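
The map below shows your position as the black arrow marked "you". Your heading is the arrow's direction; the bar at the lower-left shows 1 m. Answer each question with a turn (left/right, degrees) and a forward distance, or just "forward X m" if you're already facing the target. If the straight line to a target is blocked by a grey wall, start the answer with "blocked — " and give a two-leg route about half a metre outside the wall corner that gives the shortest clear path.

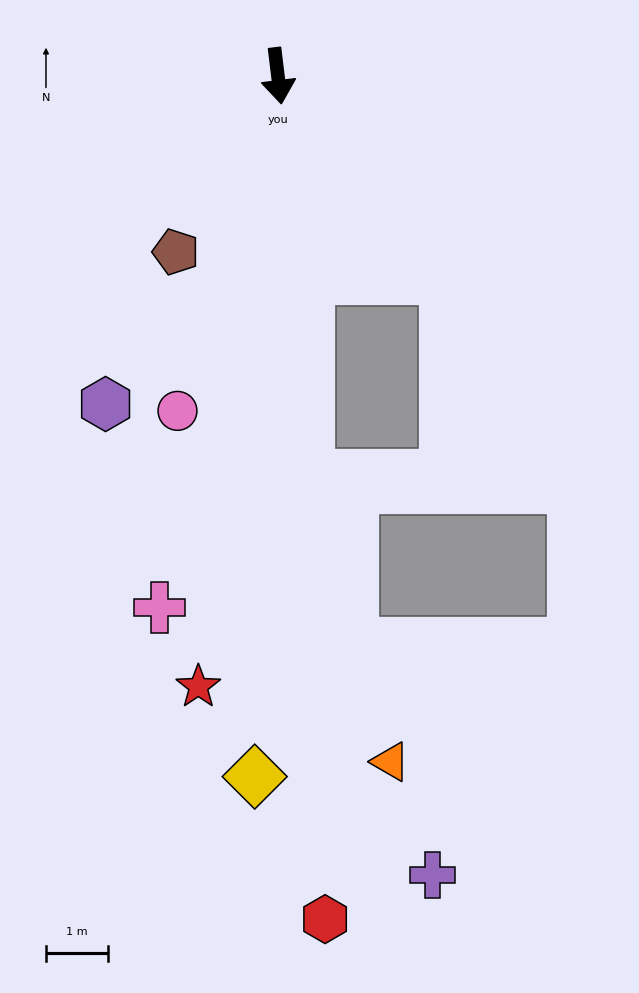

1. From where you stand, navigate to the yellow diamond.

turn right 9°, forward 11.4 m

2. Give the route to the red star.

turn right 14°, forward 10.0 m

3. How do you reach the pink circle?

turn right 24°, forward 5.7 m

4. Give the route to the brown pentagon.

turn right 37°, forward 3.3 m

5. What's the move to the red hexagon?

turn right 4°, forward 13.7 m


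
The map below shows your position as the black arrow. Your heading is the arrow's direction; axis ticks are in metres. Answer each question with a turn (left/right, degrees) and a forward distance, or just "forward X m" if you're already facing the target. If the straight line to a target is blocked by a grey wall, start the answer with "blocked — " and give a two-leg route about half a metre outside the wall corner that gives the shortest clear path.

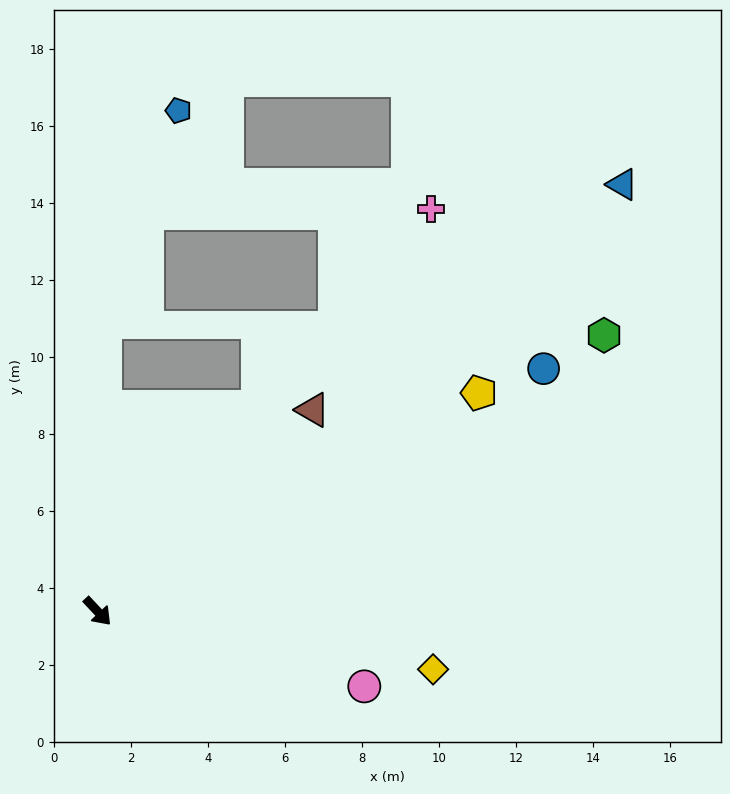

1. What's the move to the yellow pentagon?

turn left 77°, forward 11.4 m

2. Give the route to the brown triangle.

turn left 90°, forward 7.7 m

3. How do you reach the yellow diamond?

turn left 37°, forward 8.8 m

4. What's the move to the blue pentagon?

blocked — turn left 135°, forward 7.5 m, then turn right 17°, forward 5.8 m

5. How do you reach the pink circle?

turn left 31°, forward 7.2 m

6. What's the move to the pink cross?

turn left 97°, forward 13.6 m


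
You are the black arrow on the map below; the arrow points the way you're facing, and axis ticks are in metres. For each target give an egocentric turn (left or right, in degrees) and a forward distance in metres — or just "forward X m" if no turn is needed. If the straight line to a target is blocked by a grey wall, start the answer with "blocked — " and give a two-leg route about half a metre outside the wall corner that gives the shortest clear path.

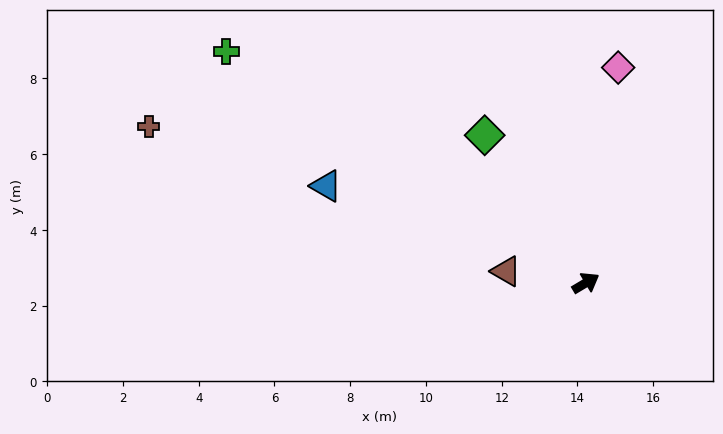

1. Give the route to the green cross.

turn left 116°, forward 11.3 m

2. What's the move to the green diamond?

turn left 94°, forward 4.7 m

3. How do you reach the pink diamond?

turn left 51°, forward 5.7 m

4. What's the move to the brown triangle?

turn left 141°, forward 2.1 m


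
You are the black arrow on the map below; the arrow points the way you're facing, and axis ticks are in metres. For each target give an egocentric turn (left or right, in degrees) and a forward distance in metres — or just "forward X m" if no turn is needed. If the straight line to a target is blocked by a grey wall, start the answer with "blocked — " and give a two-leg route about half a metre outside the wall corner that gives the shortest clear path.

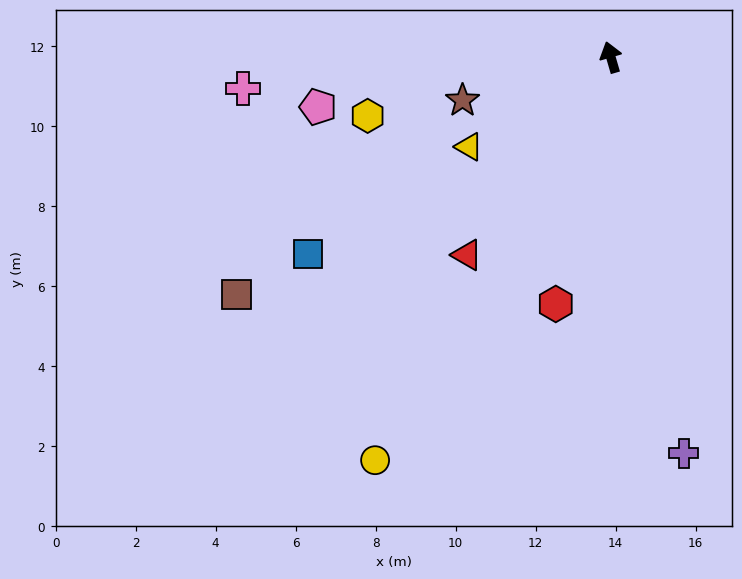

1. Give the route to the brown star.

turn left 90°, forward 3.9 m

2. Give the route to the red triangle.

turn left 128°, forward 6.1 m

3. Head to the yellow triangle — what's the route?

turn left 106°, forward 4.2 m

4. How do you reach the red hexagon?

turn left 151°, forward 6.3 m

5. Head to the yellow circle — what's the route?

turn left 133°, forward 11.7 m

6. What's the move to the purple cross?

turn left 174°, forward 10.1 m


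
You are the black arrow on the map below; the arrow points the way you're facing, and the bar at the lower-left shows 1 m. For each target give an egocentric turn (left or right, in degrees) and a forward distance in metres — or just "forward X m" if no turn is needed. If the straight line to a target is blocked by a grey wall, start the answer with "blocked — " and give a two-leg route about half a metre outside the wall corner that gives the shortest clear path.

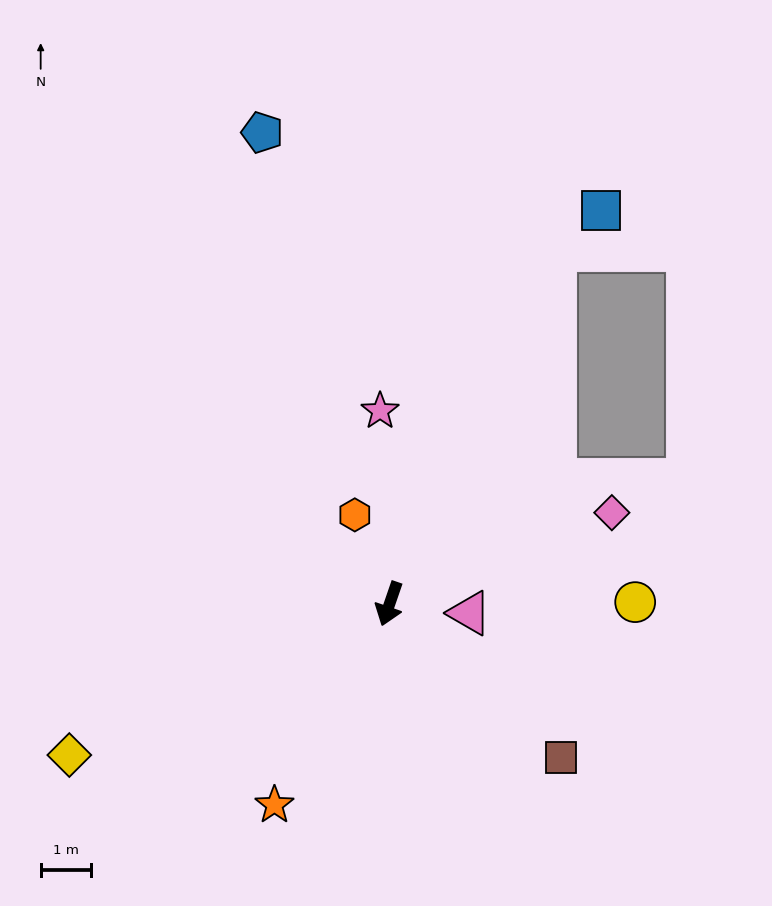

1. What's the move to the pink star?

turn right 158°, forward 3.9 m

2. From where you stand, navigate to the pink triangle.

turn left 102°, forward 1.6 m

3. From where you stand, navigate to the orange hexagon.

turn right 140°, forward 1.9 m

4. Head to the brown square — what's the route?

turn left 67°, forward 4.6 m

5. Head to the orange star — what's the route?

turn right 11°, forward 4.6 m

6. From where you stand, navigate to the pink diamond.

turn left 131°, forward 4.8 m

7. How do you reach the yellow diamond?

turn right 46°, forward 7.1 m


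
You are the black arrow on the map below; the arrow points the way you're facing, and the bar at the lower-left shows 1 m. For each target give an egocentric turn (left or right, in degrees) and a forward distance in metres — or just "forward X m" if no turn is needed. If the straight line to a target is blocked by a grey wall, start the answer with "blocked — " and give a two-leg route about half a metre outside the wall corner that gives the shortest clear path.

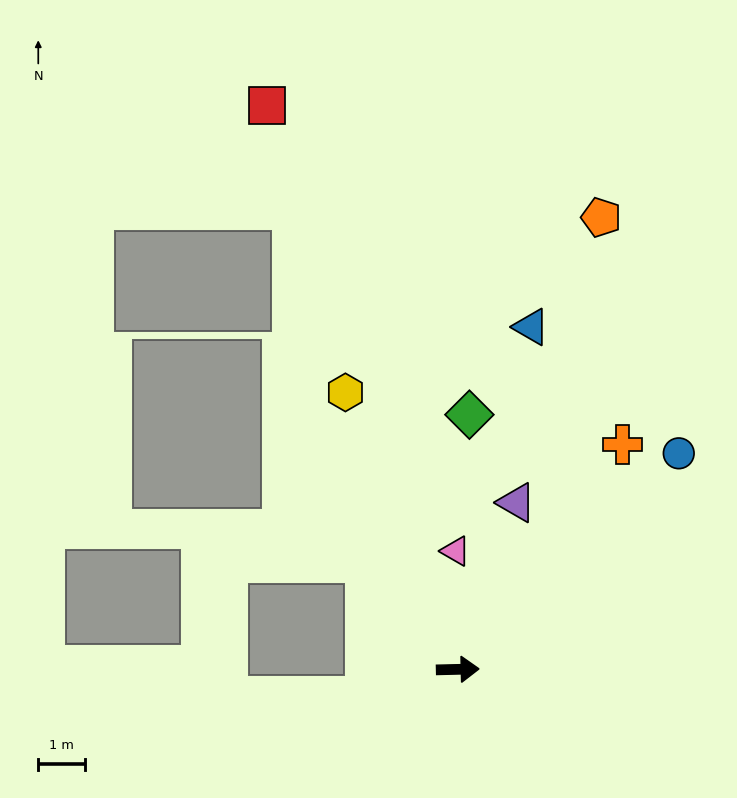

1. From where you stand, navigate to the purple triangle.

turn left 69°, forward 3.8 m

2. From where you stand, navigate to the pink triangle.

turn left 90°, forward 2.5 m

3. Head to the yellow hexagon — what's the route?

turn left 111°, forward 6.4 m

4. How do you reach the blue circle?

turn left 43°, forward 6.6 m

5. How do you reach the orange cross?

turn left 52°, forward 6.0 m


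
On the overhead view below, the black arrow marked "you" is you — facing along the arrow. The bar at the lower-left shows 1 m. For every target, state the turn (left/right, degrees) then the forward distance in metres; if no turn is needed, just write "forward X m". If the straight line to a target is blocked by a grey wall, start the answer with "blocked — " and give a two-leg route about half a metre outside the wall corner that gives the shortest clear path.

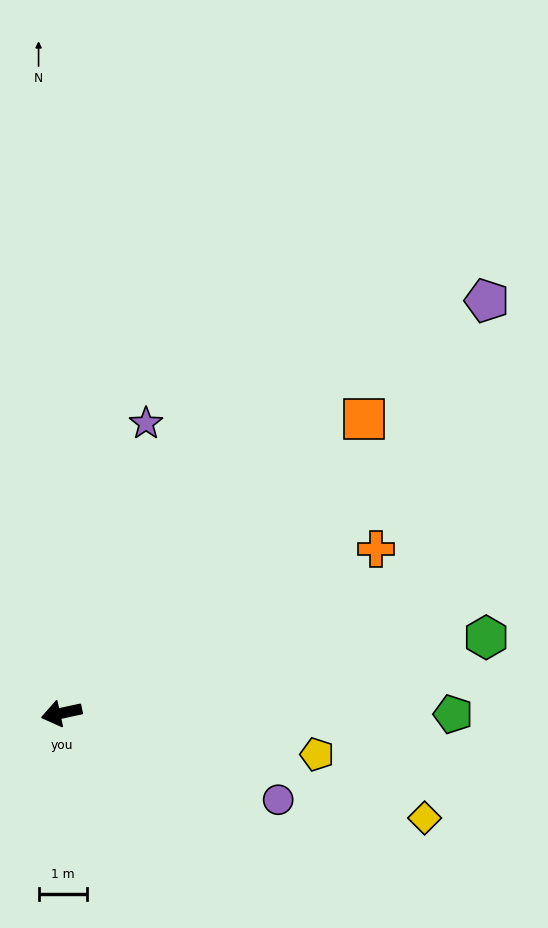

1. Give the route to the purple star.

turn right 118°, forward 6.3 m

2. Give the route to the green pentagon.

turn left 168°, forward 8.2 m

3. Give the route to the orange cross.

turn right 165°, forward 7.4 m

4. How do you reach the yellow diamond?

turn left 152°, forward 7.9 m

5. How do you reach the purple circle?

turn left 146°, forward 4.9 m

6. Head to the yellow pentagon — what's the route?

turn left 159°, forward 5.4 m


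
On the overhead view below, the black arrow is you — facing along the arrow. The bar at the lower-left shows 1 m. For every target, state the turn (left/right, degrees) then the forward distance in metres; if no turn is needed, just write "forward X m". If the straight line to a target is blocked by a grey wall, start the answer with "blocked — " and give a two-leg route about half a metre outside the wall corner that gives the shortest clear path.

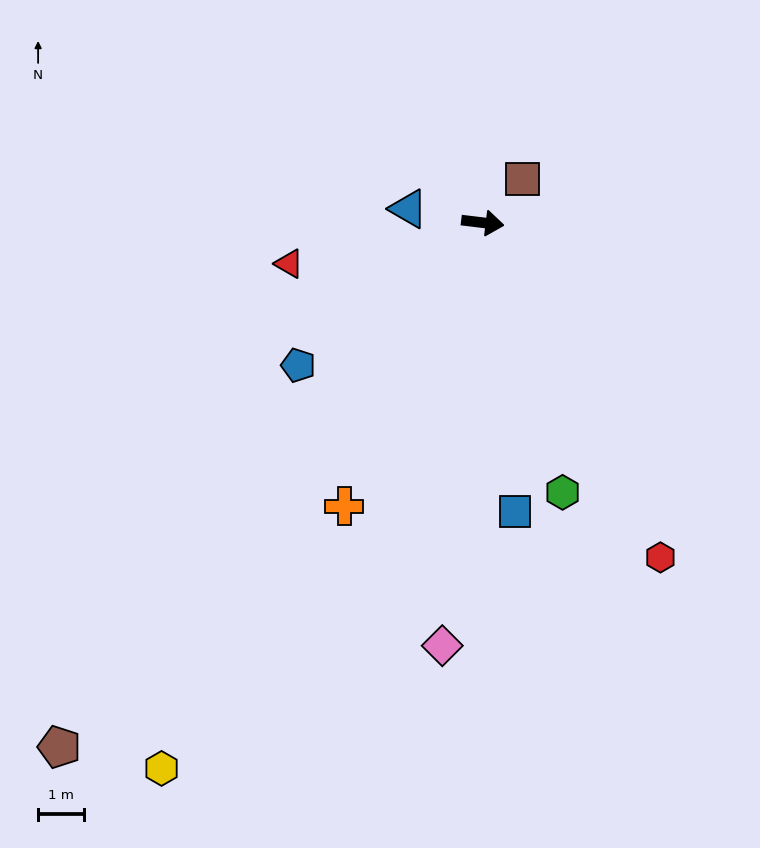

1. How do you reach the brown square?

turn left 54°, forward 1.3 m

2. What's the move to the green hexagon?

turn right 67°, forward 6.2 m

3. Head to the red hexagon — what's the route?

turn right 55°, forward 8.3 m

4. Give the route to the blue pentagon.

turn right 135°, forward 5.1 m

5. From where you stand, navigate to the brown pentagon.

turn right 122°, forward 14.8 m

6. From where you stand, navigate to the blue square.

turn right 77°, forward 6.4 m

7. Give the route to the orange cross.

turn right 109°, forward 6.9 m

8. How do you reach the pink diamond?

turn right 89°, forward 9.3 m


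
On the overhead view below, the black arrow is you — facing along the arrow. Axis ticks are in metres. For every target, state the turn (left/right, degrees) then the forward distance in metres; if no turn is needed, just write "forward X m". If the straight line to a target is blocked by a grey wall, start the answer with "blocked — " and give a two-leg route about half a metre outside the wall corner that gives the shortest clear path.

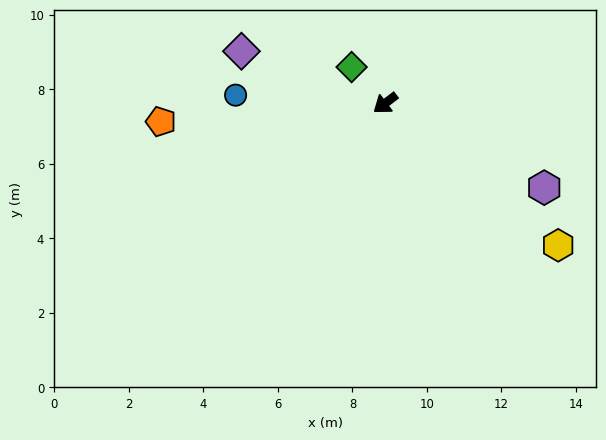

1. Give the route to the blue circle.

turn right 40°, forward 4.0 m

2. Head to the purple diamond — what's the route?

turn right 57°, forward 4.1 m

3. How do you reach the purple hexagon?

turn left 115°, forward 4.8 m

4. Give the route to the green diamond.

turn right 84°, forward 1.3 m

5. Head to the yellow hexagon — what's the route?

turn left 103°, forward 6.0 m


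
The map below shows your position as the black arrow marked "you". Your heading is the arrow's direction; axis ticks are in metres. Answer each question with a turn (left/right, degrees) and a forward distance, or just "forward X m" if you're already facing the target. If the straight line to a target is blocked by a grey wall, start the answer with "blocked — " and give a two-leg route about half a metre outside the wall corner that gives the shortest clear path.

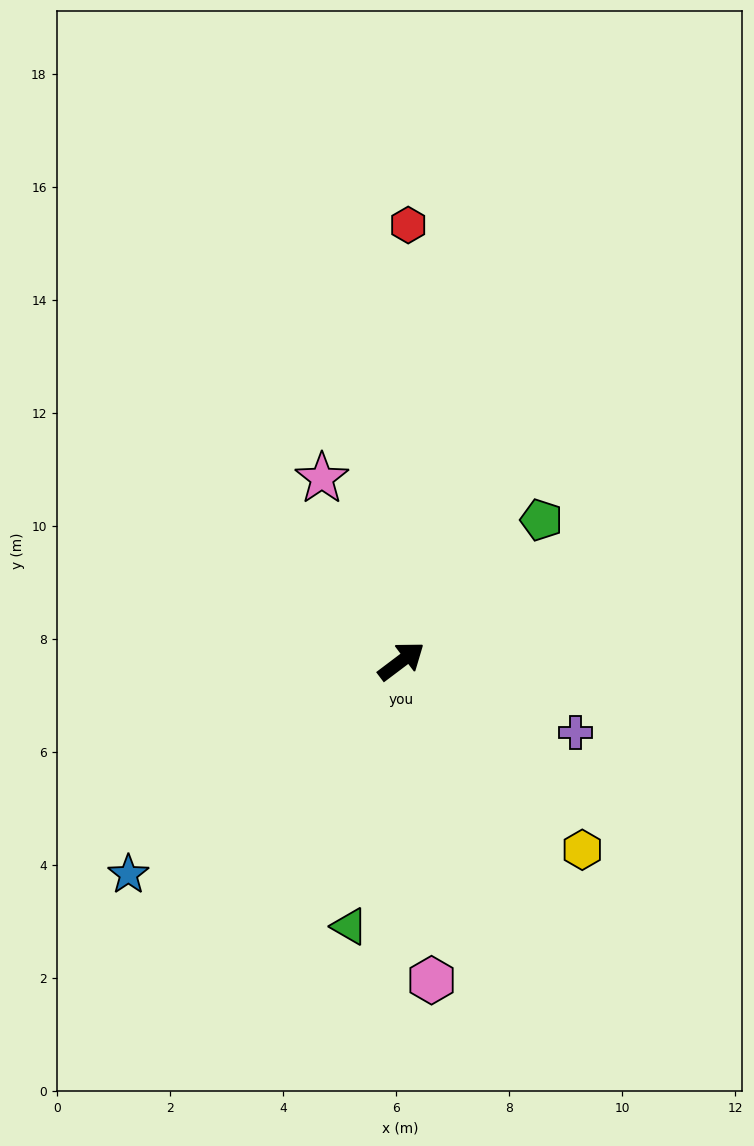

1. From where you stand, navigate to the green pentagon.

turn left 8°, forward 3.5 m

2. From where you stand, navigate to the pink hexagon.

turn right 122°, forward 5.7 m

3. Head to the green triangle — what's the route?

turn right 138°, forward 4.8 m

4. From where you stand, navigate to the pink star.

turn left 76°, forward 3.5 m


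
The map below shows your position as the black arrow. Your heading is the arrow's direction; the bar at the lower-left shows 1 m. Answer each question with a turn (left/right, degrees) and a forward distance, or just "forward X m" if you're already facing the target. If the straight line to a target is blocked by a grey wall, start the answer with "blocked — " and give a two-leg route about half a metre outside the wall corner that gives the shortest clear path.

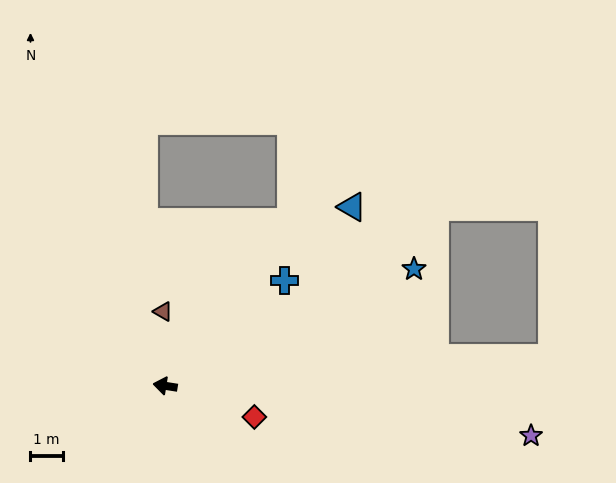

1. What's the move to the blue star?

turn right 146°, forward 8.5 m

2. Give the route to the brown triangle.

turn right 79°, forward 2.3 m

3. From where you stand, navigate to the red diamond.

turn left 170°, forward 2.9 m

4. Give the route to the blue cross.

turn right 130°, forward 4.9 m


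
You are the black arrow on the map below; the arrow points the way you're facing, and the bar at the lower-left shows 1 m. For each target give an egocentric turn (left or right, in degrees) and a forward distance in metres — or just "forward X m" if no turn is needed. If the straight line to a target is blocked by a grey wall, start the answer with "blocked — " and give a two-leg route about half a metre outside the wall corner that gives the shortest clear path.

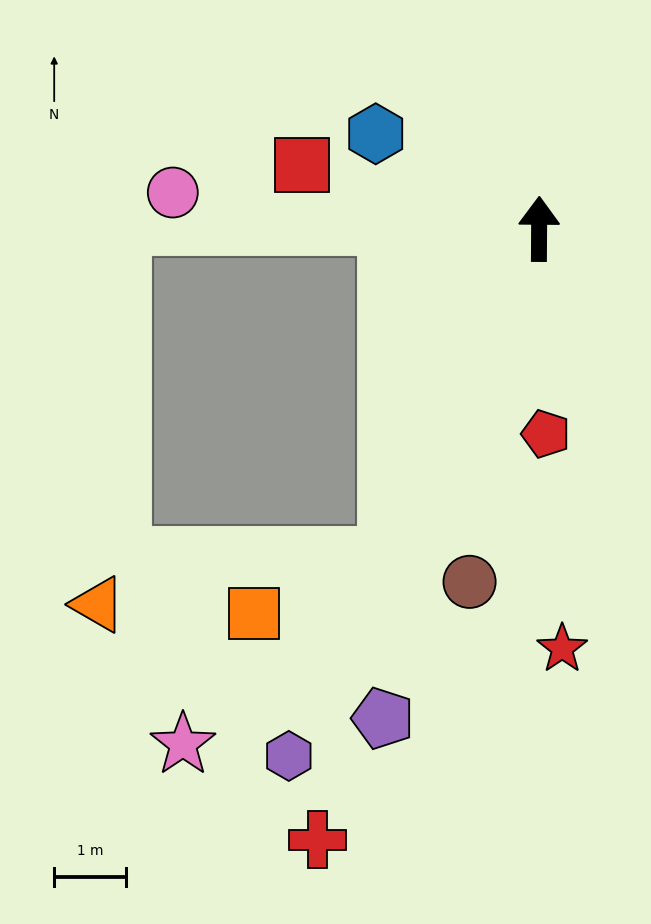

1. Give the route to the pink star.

blocked — turn left 156°, forward 5.0 m, then turn right 23°, forward 3.8 m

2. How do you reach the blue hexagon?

turn left 60°, forward 2.6 m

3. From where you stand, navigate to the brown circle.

turn left 169°, forward 5.0 m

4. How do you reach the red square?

turn left 75°, forward 3.4 m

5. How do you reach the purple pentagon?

turn left 163°, forward 7.1 m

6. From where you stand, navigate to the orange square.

blocked — turn left 156°, forward 5.0 m, then turn right 43°, forward 2.0 m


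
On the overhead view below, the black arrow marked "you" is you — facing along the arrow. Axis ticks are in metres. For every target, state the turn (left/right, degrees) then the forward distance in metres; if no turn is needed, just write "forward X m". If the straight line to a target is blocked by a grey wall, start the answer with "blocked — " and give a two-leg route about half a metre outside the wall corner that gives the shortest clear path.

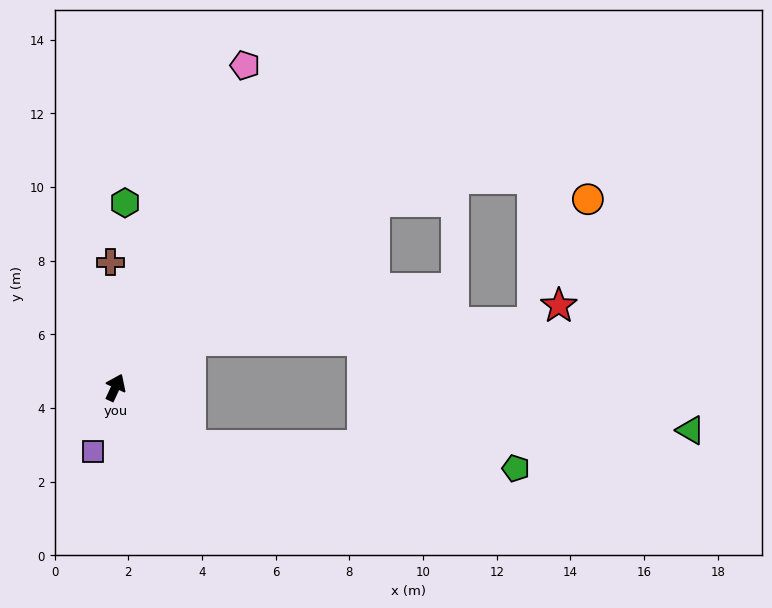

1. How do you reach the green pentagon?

blocked — turn right 103°, forward 2.6 m, then turn left 34°, forward 8.9 m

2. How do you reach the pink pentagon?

turn left 3°, forward 9.4 m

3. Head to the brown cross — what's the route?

turn left 27°, forward 3.4 m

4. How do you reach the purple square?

turn right 174°, forward 1.8 m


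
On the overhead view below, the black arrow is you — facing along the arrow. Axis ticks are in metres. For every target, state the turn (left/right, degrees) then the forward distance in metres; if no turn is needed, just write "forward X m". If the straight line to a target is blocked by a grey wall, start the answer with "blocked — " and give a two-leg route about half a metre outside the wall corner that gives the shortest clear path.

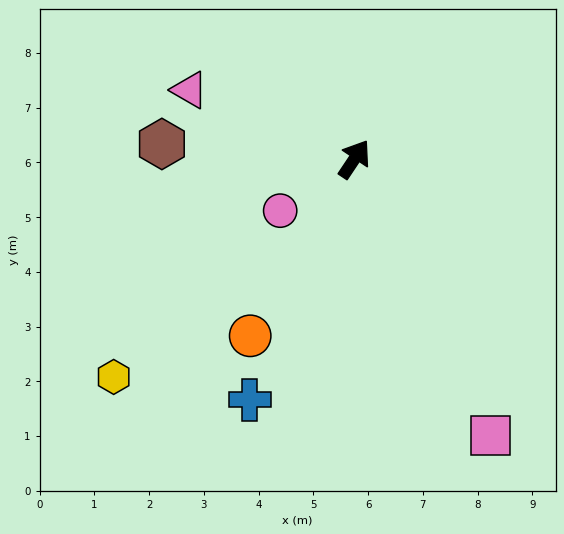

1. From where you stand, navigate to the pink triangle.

turn left 101°, forward 3.3 m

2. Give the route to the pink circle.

turn left 159°, forward 1.7 m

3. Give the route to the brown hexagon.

turn left 119°, forward 3.5 m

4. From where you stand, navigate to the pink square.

turn right 120°, forward 5.6 m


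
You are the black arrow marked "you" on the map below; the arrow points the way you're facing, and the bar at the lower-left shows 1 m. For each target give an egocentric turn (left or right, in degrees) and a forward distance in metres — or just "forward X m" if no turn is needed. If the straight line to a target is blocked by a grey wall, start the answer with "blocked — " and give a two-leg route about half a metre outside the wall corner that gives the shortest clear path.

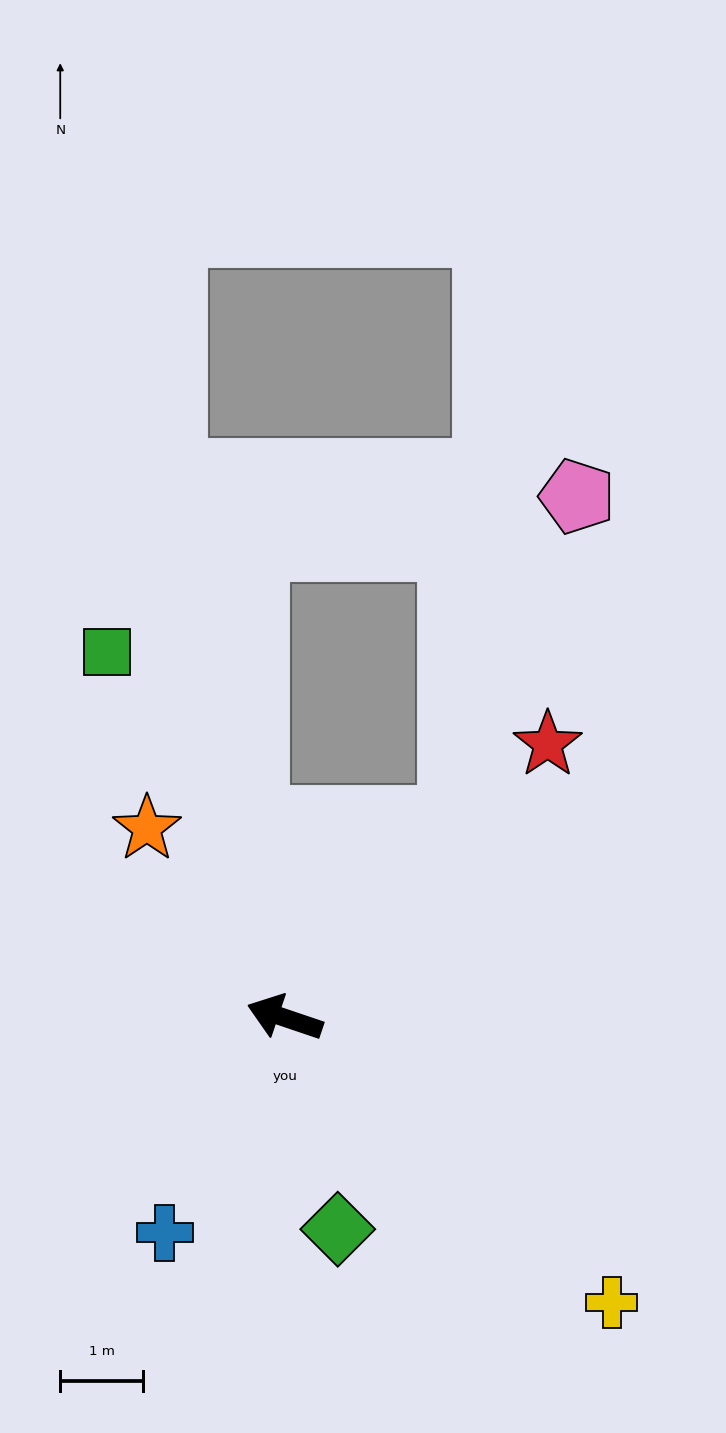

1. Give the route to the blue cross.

turn left 80°, forward 3.0 m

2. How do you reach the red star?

turn right 115°, forward 4.6 m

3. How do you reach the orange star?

turn right 35°, forward 2.8 m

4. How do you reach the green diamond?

turn left 123°, forward 2.6 m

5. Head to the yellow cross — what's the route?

turn left 158°, forward 5.3 m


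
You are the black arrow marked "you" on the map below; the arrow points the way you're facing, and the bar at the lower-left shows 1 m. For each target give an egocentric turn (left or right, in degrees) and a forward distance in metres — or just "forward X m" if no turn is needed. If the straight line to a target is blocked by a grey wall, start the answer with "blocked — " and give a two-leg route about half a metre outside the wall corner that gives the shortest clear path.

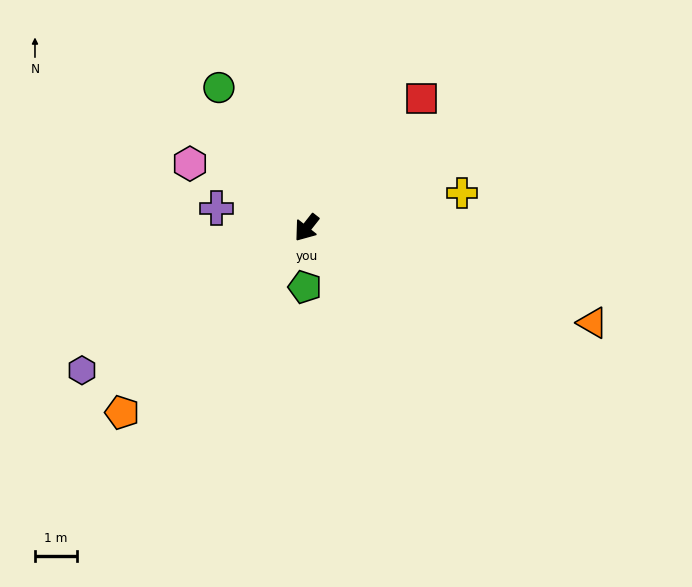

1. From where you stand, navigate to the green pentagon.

turn left 37°, forward 1.4 m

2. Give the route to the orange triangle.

turn left 110°, forward 7.1 m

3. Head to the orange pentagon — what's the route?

turn right 7°, forward 6.2 m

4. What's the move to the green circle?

turn right 110°, forward 3.9 m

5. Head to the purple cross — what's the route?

turn right 64°, forward 2.2 m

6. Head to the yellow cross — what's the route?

turn left 141°, forward 3.8 m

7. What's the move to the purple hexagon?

turn right 19°, forward 6.3 m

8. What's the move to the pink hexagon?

turn right 81°, forward 3.2 m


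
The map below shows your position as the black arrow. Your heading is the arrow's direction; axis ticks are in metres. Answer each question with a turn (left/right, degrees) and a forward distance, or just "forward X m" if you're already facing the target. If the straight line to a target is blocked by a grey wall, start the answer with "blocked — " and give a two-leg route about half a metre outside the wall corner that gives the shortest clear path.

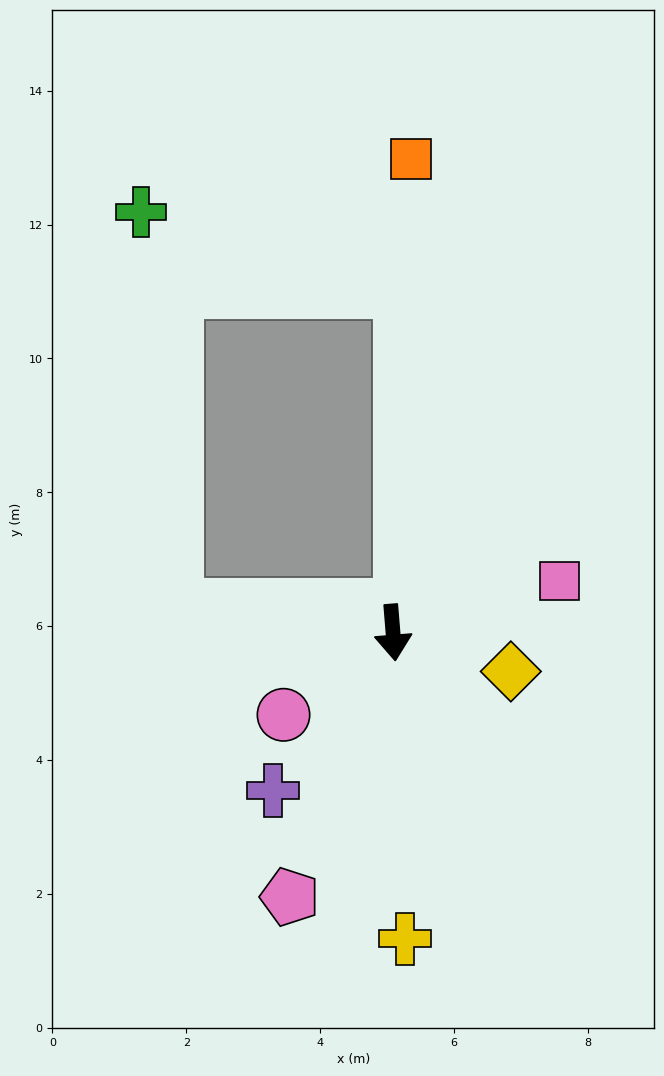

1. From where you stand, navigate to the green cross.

blocked — turn right 101°, forward 3.3 m, then turn right 79°, forward 5.9 m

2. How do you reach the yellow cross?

turn right 2°, forward 4.6 m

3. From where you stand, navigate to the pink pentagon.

turn right 26°, forward 4.2 m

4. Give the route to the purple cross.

turn right 42°, forward 3.0 m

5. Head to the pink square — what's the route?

turn left 103°, forward 2.6 m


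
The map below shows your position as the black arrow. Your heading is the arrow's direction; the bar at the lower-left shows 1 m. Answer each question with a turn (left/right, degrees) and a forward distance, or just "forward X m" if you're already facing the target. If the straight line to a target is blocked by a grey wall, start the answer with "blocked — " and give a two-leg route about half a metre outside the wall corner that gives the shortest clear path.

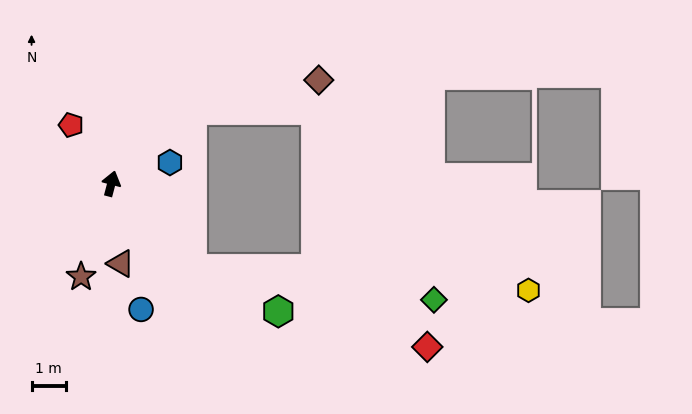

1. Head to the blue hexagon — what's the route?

turn right 56°, forward 1.8 m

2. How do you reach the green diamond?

blocked — turn right 122°, forward 3.5 m, then turn left 39°, forward 7.1 m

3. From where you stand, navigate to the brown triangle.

turn right 159°, forward 2.4 m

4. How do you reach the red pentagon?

turn left 49°, forward 2.1 m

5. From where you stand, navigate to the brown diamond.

blocked — turn right 34°, forward 3.2 m, then turn right 27°, forward 3.8 m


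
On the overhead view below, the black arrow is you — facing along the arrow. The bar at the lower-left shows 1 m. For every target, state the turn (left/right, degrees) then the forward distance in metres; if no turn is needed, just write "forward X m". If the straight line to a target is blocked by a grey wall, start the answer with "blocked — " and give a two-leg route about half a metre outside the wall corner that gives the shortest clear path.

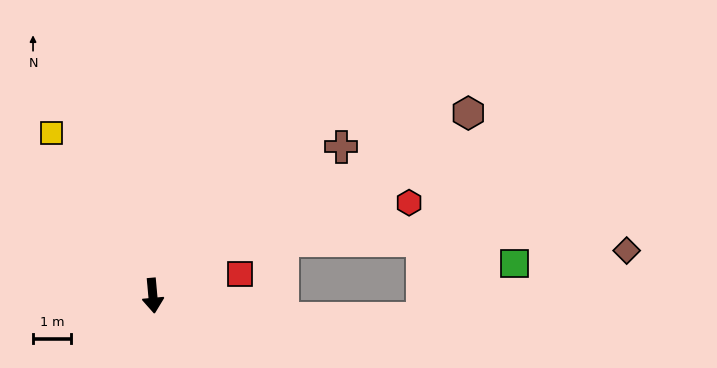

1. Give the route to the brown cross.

turn left 123°, forward 6.3 m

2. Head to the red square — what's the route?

turn left 99°, forward 2.4 m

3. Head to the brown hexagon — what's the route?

turn left 115°, forward 9.6 m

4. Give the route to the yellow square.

turn right 153°, forward 5.0 m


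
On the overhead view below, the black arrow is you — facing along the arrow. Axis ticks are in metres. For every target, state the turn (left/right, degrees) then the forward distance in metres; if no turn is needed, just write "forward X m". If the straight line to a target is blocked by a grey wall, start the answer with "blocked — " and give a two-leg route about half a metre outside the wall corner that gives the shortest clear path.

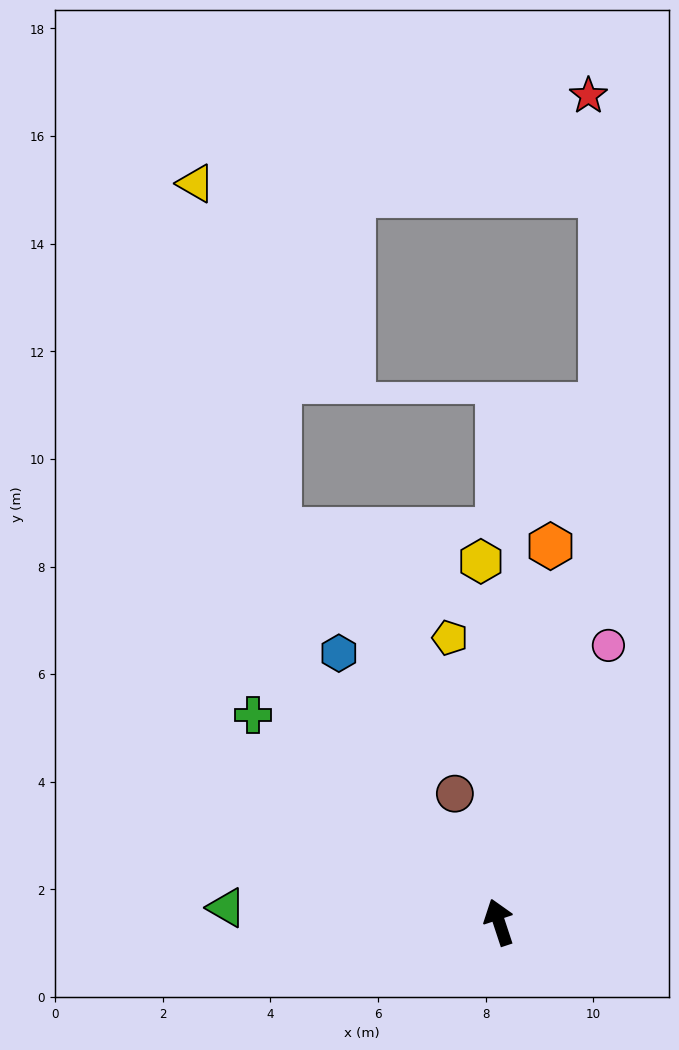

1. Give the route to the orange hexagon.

turn right 26°, forward 7.1 m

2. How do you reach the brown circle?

forward 2.5 m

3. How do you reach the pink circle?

turn right 40°, forward 5.5 m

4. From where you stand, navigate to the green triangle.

turn left 69°, forward 5.1 m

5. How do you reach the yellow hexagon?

turn right 15°, forward 6.7 m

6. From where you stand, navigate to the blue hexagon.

turn left 13°, forward 5.8 m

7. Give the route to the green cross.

turn left 32°, forward 6.0 m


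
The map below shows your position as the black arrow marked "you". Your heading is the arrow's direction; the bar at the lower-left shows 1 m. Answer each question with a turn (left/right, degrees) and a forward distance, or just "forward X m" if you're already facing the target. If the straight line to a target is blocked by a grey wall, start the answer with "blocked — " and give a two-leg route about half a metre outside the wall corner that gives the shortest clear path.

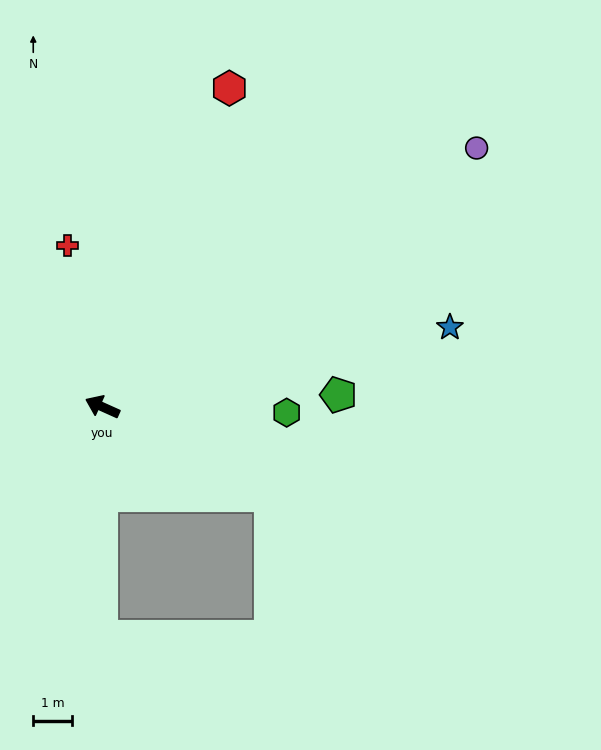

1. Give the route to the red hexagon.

turn right 88°, forward 8.8 m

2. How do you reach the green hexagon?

turn right 158°, forward 4.7 m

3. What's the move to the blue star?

turn right 143°, forward 9.1 m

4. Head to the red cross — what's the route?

turn right 54°, forward 4.2 m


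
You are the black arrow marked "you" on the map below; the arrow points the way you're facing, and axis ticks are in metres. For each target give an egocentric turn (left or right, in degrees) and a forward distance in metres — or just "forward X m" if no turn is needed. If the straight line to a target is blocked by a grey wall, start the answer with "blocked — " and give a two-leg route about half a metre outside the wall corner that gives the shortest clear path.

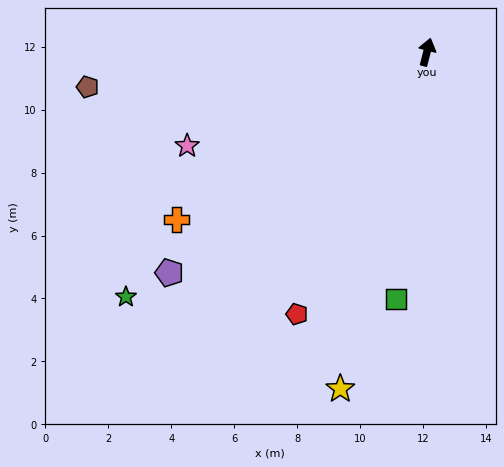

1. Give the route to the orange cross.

turn left 138°, forward 9.6 m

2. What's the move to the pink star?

turn left 126°, forward 8.2 m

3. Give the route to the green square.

turn right 173°, forward 7.9 m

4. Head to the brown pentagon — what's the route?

turn left 110°, forward 10.8 m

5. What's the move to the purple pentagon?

turn left 145°, forward 10.8 m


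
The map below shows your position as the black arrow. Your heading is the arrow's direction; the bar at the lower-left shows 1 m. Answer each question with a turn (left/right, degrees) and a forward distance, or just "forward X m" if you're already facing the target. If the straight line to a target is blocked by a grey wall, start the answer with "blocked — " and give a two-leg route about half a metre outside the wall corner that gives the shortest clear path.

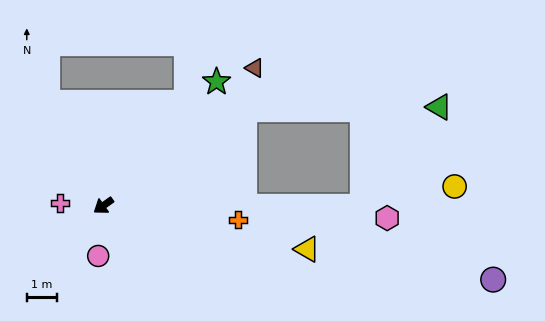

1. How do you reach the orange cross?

turn left 139°, forward 4.5 m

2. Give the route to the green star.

turn right 168°, forward 5.6 m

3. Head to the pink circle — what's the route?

turn left 49°, forward 1.7 m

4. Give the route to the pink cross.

turn right 39°, forward 1.5 m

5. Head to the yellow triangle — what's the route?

turn left 133°, forward 7.0 m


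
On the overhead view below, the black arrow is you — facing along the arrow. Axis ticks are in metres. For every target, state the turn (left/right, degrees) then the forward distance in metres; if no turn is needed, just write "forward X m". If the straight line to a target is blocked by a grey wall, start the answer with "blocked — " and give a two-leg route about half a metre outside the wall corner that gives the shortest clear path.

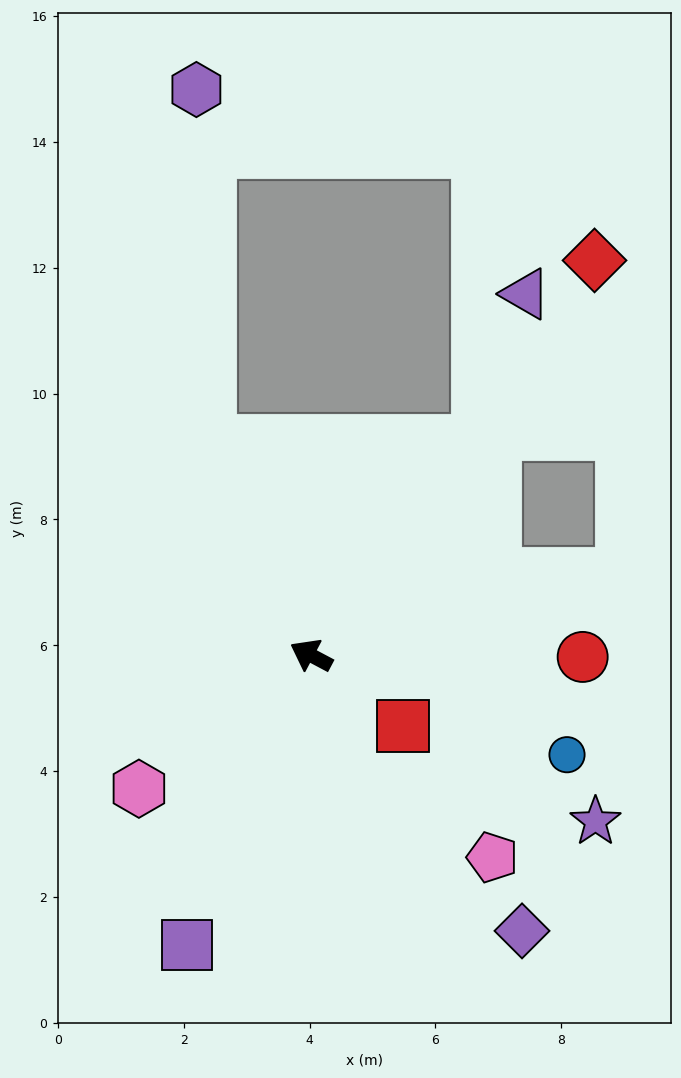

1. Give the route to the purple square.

turn left 95°, forward 5.0 m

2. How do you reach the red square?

turn left 170°, forward 1.8 m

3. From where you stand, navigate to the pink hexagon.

turn left 66°, forward 3.5 m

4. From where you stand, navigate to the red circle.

turn right 152°, forward 4.3 m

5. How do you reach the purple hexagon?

blocked — turn right 37°, forward 3.8 m, then turn right 23°, forward 5.6 m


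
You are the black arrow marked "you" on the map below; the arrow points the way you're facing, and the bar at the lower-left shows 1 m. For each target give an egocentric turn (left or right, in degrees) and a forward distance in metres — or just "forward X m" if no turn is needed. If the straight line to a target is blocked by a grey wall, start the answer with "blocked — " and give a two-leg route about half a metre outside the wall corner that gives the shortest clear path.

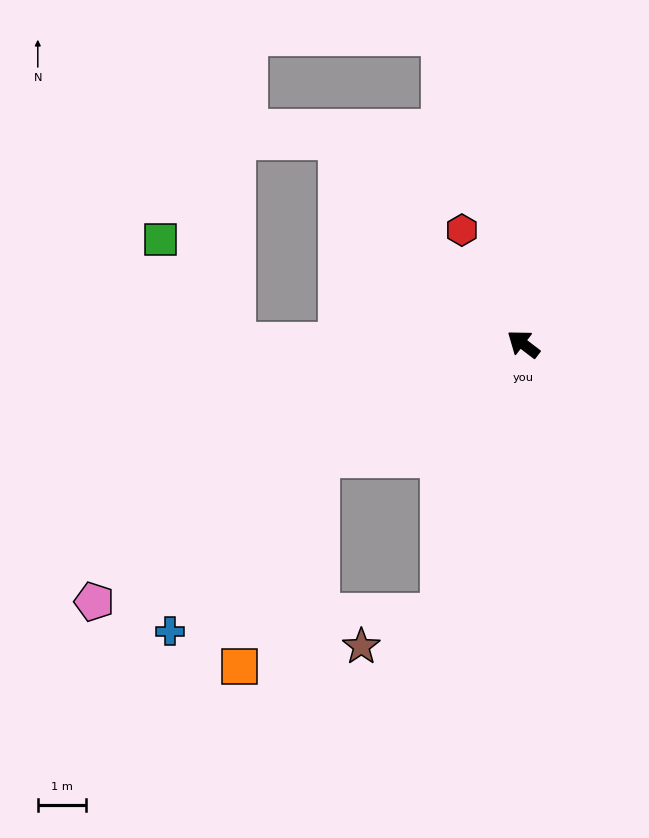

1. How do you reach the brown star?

blocked — turn left 110°, forward 5.9 m, then turn right 50°, forward 1.8 m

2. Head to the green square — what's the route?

blocked — turn left 37°, forward 6.0 m, then turn right 54°, forward 2.7 m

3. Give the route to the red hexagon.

turn right 24°, forward 2.7 m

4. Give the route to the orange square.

blocked — turn left 67°, forward 4.9 m, then turn left 39°, forward 4.7 m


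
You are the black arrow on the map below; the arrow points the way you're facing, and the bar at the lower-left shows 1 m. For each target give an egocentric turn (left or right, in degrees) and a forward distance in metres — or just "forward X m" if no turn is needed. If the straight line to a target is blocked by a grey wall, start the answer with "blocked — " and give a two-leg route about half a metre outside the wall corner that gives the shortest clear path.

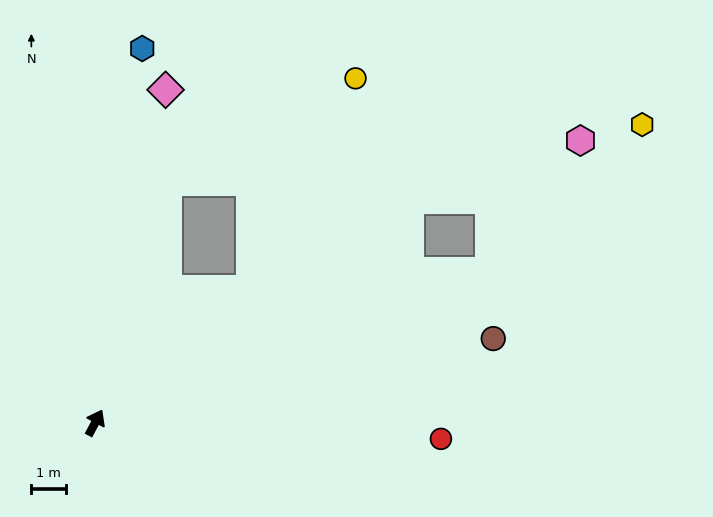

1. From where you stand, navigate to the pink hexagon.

blocked — turn right 27°, forward 11.0 m, then turn right 16°, forward 5.2 m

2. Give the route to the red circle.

turn right 65°, forward 9.9 m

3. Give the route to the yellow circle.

blocked — turn right 22°, forward 5.8 m, then turn left 24°, forward 6.7 m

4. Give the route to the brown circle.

turn right 50°, forward 11.6 m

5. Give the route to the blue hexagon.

turn left 21°, forward 10.8 m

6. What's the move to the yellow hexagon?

blocked — turn right 41°, forward 12.1 m, then turn left 23°, forward 6.1 m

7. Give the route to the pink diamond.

turn left 16°, forward 9.7 m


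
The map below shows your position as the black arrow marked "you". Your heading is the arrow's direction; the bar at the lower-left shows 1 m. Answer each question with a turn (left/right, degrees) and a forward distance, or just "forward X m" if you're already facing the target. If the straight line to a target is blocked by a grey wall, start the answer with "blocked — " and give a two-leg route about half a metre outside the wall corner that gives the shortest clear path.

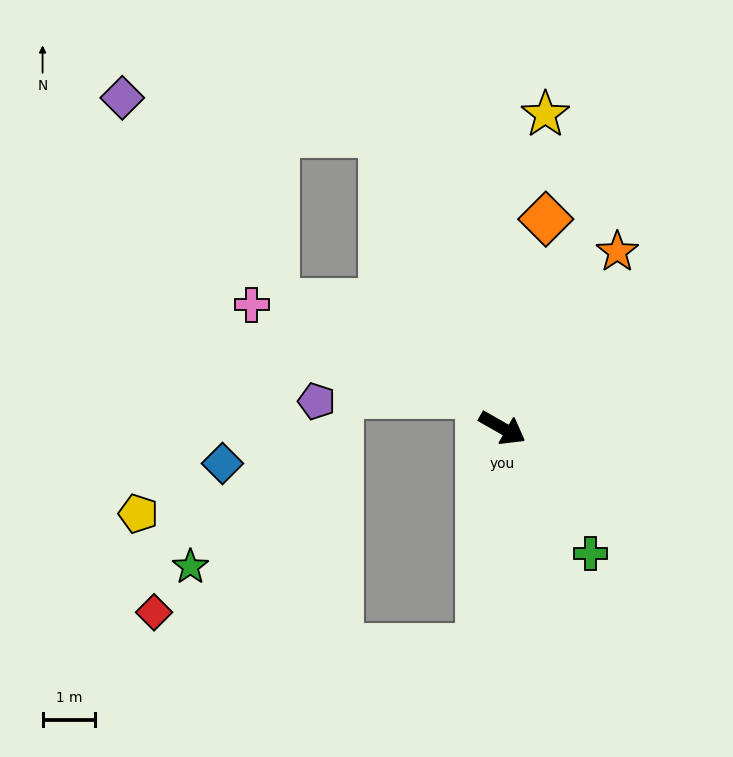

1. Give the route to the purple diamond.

blocked — turn left 142°, forward 6.0 m, then turn left 59°, forward 4.9 m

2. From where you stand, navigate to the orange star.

turn left 86°, forward 4.0 m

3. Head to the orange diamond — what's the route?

turn left 108°, forward 4.0 m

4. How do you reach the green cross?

turn right 25°, forward 2.9 m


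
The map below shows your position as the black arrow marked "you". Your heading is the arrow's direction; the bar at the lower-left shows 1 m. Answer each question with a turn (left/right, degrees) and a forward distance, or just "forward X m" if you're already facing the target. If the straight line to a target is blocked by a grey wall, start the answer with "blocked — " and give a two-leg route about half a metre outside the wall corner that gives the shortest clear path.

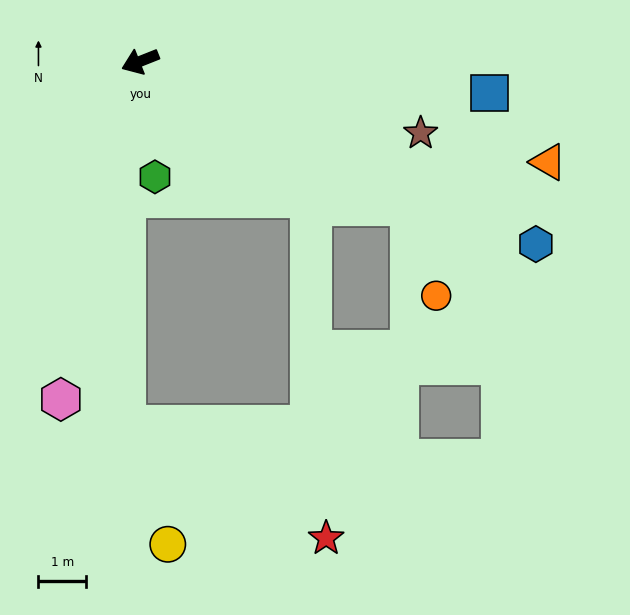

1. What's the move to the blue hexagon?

turn left 134°, forward 9.1 m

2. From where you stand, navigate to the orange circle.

blocked — turn left 130°, forward 6.4 m, then turn right 46°, forward 2.0 m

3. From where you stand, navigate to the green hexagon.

turn left 76°, forward 2.4 m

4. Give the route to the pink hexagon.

turn left 55°, forward 7.2 m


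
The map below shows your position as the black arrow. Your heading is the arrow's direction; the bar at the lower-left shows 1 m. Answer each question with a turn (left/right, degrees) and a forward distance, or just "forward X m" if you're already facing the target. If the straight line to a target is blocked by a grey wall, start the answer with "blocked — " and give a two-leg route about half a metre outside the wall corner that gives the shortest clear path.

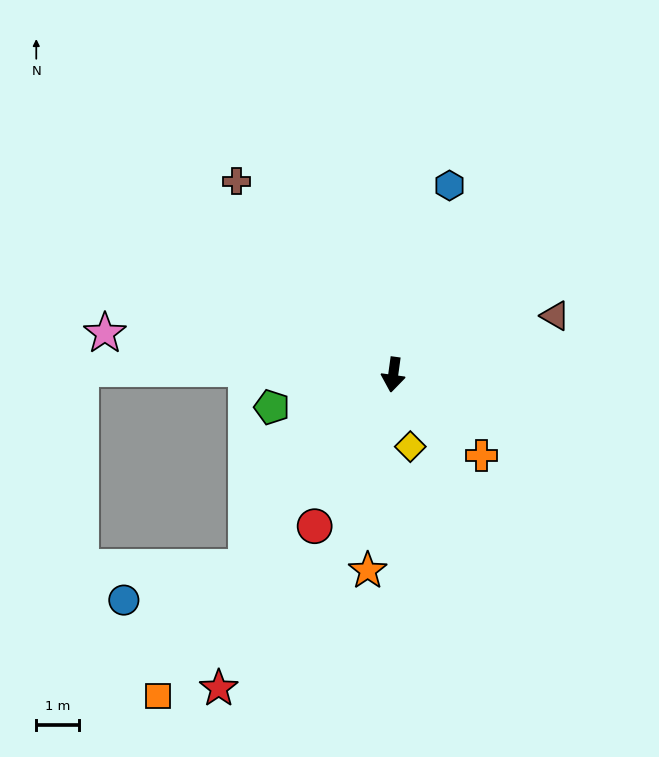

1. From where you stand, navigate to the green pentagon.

turn right 67°, forward 2.9 m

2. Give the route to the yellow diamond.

turn left 21°, forward 1.7 m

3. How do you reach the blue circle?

blocked — turn right 29°, forward 5.7 m, then turn right 38°, forward 3.0 m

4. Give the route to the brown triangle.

turn left 118°, forward 4.0 m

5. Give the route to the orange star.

forward 4.6 m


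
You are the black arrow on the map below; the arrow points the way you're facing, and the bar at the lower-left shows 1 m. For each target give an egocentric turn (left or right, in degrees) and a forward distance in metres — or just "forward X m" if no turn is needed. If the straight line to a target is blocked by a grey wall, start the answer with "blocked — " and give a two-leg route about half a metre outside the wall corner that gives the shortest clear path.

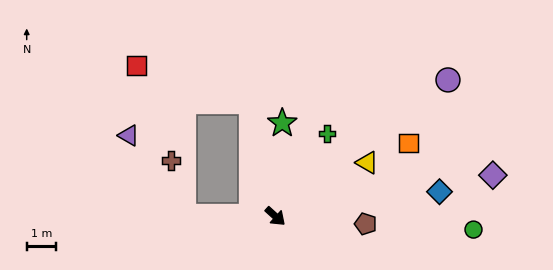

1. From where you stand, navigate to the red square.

blocked — turn left 144°, forward 4.0 m, then turn left 61°, forward 4.1 m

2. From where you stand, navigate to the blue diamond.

turn left 51°, forward 5.6 m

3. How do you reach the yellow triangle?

turn left 72°, forward 3.6 m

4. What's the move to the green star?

turn left 128°, forward 3.2 m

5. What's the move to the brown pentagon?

turn left 37°, forward 3.1 m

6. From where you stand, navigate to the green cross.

turn left 100°, forward 3.3 m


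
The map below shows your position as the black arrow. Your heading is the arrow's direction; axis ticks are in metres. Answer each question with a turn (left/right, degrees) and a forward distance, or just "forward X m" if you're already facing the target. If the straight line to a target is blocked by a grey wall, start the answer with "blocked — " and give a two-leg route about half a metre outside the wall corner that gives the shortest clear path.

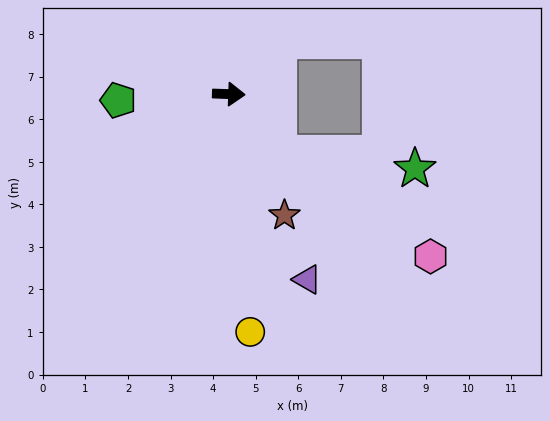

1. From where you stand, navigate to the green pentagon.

turn right 175°, forward 2.6 m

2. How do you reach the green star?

blocked — turn right 48°, forward 1.8 m, then turn left 43°, forward 3.2 m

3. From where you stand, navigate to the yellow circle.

turn right 83°, forward 5.6 m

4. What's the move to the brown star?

turn right 63°, forward 3.1 m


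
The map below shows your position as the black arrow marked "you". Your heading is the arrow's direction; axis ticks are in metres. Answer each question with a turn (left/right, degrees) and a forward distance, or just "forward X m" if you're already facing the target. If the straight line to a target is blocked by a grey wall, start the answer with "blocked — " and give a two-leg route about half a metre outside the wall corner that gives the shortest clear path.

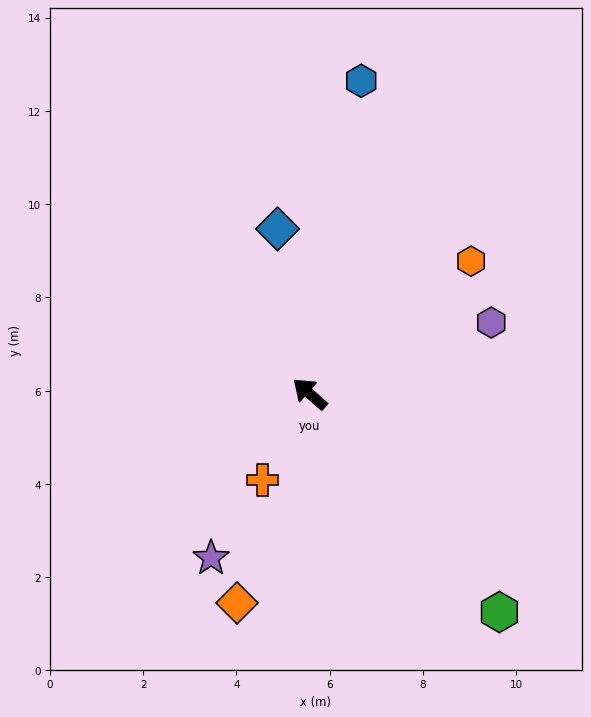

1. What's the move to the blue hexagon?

turn right 58°, forward 6.8 m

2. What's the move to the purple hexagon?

turn right 117°, forward 4.2 m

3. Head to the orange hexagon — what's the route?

turn right 99°, forward 4.5 m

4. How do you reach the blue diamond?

turn right 38°, forward 3.6 m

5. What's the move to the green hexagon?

turn left 172°, forward 6.2 m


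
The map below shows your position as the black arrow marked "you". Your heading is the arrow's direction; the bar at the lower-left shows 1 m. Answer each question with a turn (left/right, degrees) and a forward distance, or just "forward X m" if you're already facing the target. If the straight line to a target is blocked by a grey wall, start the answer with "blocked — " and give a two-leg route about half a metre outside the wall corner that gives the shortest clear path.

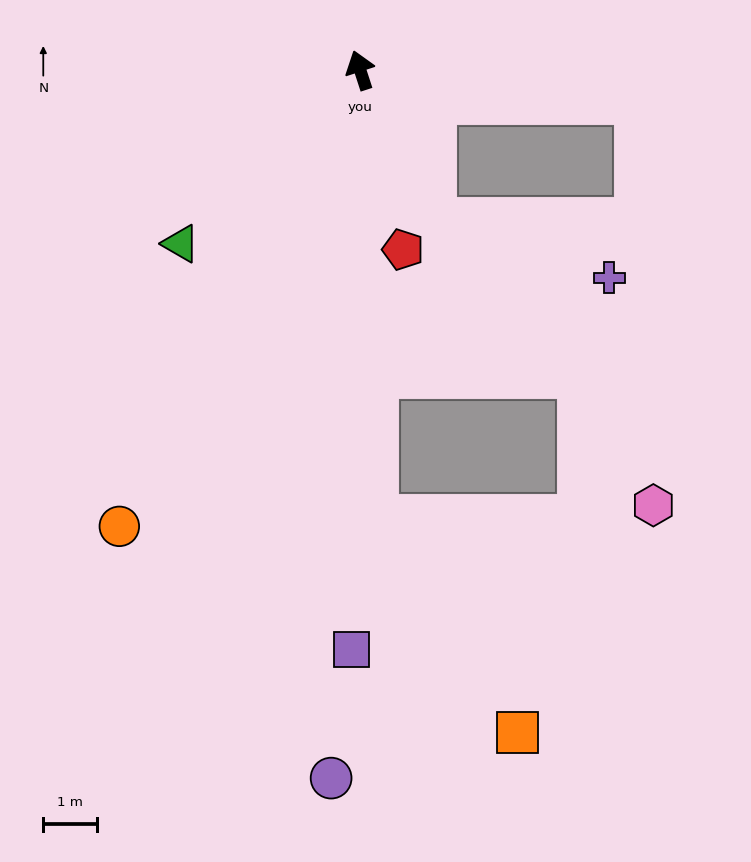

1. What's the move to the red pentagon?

turn left 175°, forward 3.4 m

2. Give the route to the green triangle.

turn left 116°, forward 4.6 m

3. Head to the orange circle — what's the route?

turn left 134°, forward 9.5 m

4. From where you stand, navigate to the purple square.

turn left 161°, forward 10.7 m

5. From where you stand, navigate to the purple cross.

blocked — turn right 172°, forward 3.1 m, then turn left 46°, forward 3.4 m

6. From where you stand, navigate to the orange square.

blocked — turn left 164°, forward 8.3 m, then turn left 31°, forward 4.8 m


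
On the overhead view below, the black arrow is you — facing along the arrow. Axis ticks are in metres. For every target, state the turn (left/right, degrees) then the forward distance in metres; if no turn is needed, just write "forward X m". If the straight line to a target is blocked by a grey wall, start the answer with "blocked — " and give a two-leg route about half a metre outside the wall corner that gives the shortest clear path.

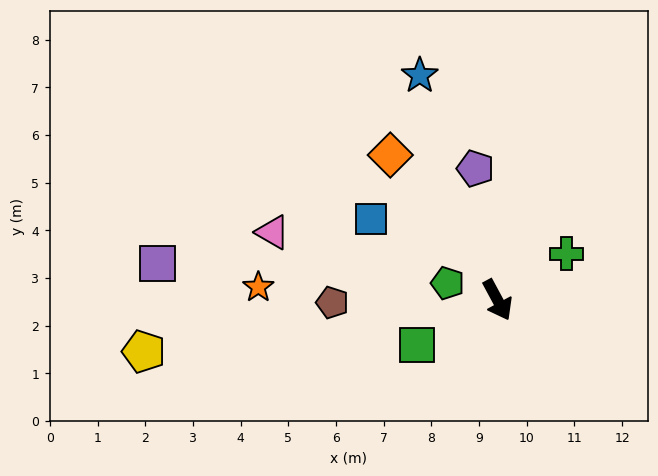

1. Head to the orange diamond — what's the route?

turn right 172°, forward 3.8 m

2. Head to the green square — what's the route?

turn right 89°, forward 1.9 m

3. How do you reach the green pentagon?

turn right 137°, forward 1.1 m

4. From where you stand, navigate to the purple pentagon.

turn left 161°, forward 2.8 m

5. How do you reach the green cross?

turn left 95°, forward 1.7 m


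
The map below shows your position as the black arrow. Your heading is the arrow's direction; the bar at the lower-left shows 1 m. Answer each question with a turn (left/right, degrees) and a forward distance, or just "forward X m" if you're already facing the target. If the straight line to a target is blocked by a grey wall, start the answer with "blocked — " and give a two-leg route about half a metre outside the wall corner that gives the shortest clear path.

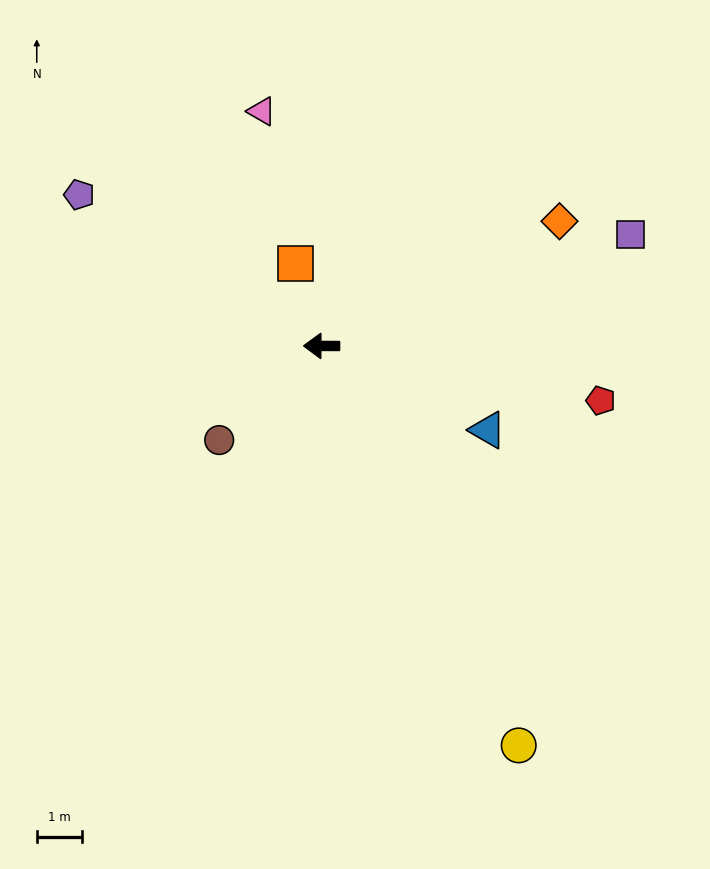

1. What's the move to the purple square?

turn right 160°, forward 7.2 m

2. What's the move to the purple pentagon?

turn right 32°, forward 6.3 m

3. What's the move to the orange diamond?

turn right 152°, forward 5.9 m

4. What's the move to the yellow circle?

turn left 116°, forward 9.8 m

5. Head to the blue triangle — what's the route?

turn left 153°, forward 4.1 m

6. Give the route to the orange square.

turn right 72°, forward 1.9 m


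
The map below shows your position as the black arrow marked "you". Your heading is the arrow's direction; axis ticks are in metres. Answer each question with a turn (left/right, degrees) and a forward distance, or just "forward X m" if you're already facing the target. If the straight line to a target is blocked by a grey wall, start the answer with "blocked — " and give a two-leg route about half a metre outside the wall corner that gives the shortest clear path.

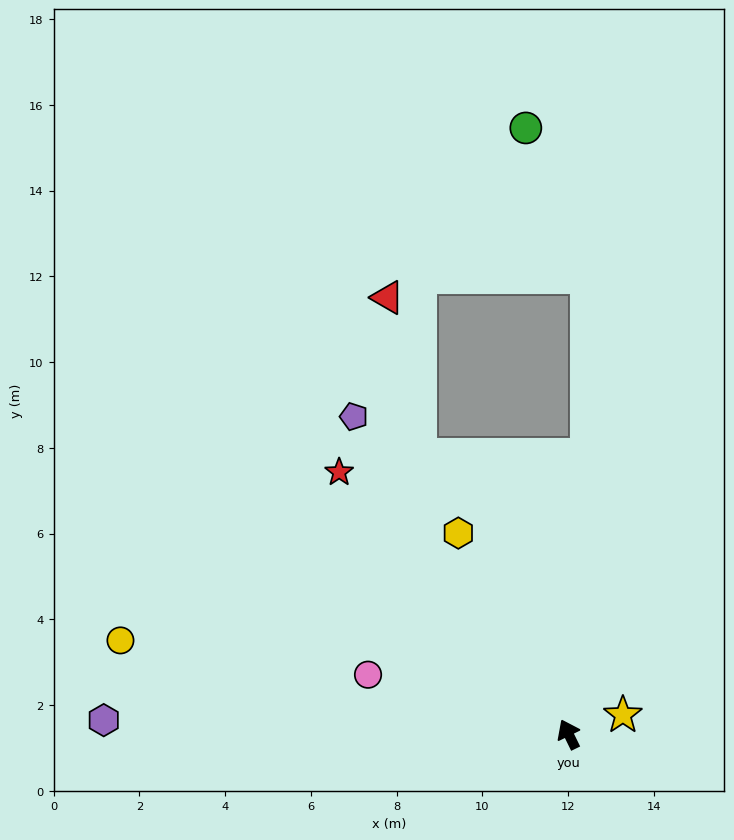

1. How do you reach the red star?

turn left 15°, forward 8.1 m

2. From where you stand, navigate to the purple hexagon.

turn left 62°, forward 10.8 m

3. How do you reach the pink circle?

turn left 47°, forward 4.9 m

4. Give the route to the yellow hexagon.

turn left 3°, forward 5.4 m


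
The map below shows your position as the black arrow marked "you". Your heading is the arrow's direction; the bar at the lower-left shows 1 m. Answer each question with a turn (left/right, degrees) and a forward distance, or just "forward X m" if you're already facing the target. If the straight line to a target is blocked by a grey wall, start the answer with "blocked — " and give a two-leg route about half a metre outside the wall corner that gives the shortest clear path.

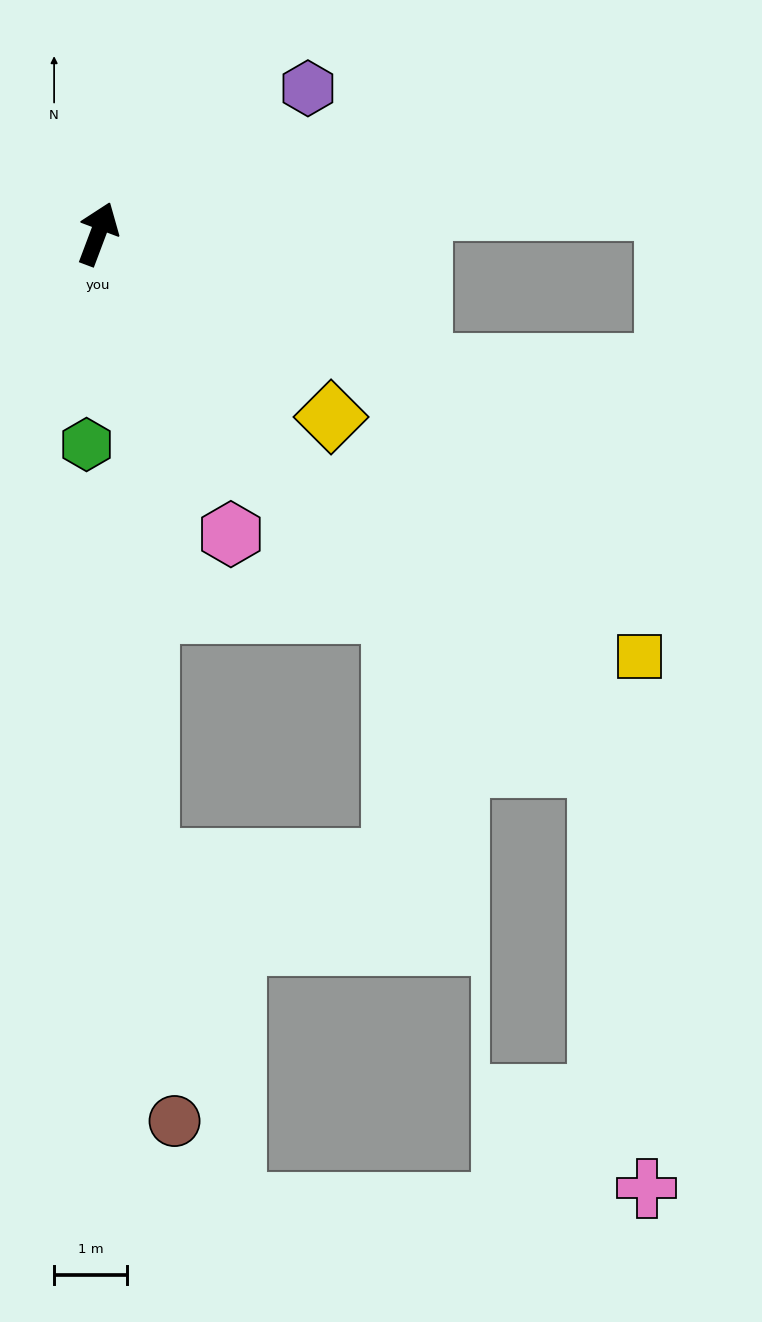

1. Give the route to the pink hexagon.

turn right 136°, forward 4.5 m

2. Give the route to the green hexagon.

turn right 163°, forward 2.9 m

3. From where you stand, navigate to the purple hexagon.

turn right 35°, forward 3.5 m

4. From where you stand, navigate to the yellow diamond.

turn right 108°, forward 4.1 m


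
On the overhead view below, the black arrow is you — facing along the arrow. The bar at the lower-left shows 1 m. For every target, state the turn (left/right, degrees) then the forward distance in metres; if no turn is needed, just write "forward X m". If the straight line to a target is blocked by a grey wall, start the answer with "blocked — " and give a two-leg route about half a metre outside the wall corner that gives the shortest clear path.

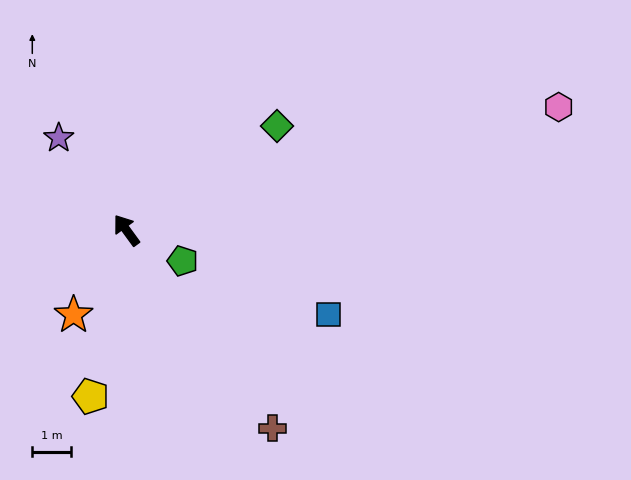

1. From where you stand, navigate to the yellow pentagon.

turn left 132°, forward 4.4 m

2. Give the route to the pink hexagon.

turn right 110°, forward 11.6 m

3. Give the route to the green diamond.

turn right 91°, forward 4.7 m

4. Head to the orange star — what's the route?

turn left 112°, forward 2.6 m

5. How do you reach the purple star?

forward 3.0 m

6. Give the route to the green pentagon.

turn right 155°, forward 1.7 m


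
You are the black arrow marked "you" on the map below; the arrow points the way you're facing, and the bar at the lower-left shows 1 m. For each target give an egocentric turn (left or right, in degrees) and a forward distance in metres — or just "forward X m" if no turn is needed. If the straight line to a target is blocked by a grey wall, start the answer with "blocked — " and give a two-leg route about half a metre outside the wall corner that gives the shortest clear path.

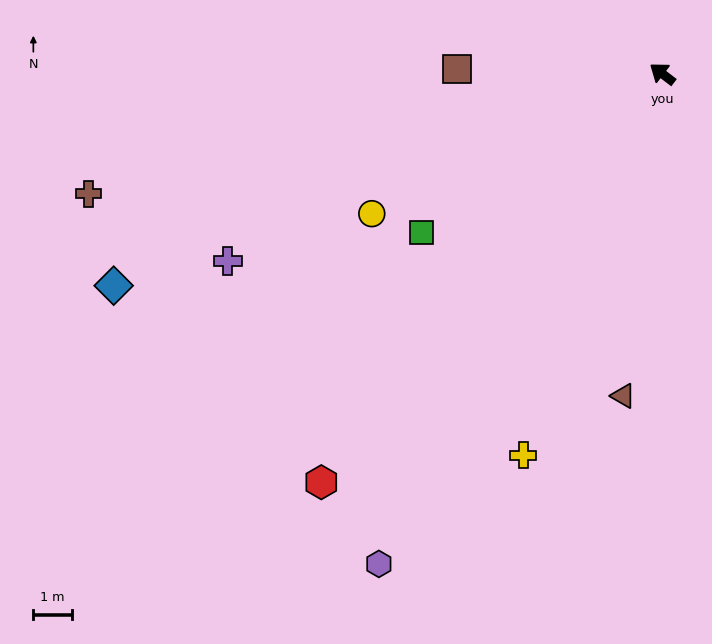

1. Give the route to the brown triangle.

turn left 120°, forward 8.4 m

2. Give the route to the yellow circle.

turn left 63°, forward 8.4 m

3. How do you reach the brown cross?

turn left 49°, forward 15.2 m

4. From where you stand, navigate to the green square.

turn left 71°, forward 7.5 m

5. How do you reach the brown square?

turn left 36°, forward 5.3 m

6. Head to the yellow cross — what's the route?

turn left 107°, forward 10.5 m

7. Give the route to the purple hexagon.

turn left 97°, forward 14.7 m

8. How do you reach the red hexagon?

turn left 87°, forward 13.8 m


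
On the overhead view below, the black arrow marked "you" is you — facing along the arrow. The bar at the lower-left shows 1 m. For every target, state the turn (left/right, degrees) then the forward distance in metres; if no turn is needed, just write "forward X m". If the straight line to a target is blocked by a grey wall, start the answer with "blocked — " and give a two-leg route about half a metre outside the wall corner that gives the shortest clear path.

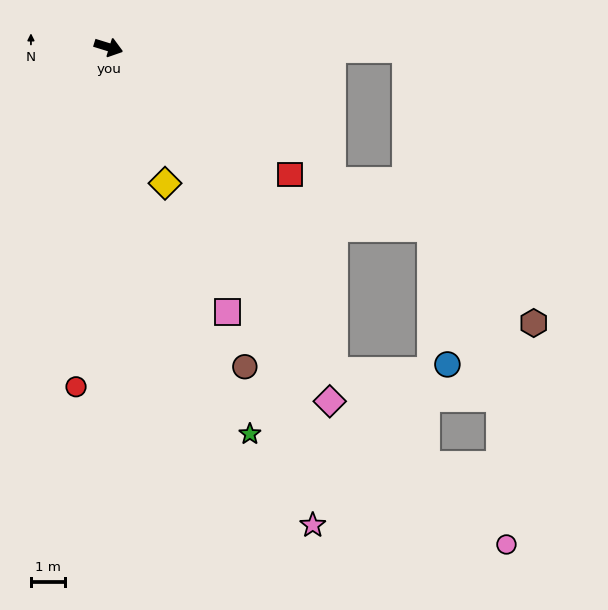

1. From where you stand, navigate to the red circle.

turn right 78°, forward 10.2 m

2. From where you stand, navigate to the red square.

turn right 18°, forward 6.6 m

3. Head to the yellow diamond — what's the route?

turn right 50°, forward 4.4 m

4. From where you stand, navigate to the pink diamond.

turn right 41°, forward 12.4 m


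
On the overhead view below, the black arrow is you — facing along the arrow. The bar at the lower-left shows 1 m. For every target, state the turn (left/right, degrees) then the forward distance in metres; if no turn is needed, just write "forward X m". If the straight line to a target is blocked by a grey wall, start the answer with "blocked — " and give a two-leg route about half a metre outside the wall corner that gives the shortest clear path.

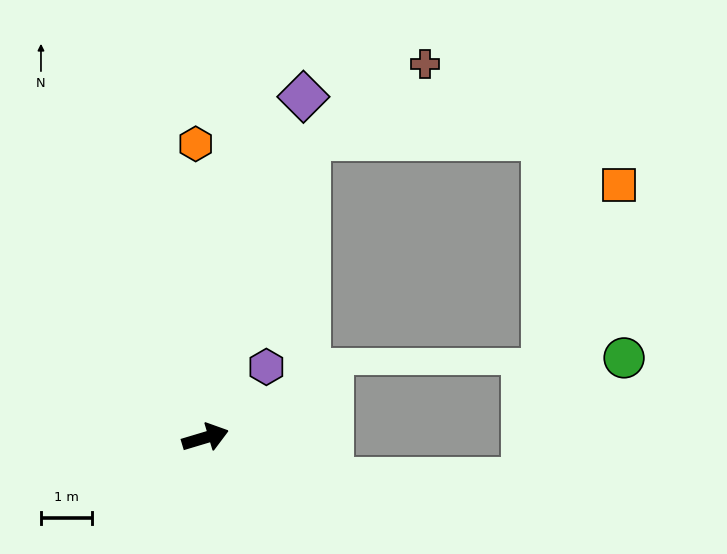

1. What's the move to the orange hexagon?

turn left 75°, forward 5.7 m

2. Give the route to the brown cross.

blocked — turn left 54°, forward 6.2 m, then turn right 38°, forward 2.7 m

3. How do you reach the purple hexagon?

turn left 32°, forward 1.8 m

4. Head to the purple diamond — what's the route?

turn left 57°, forward 6.9 m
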